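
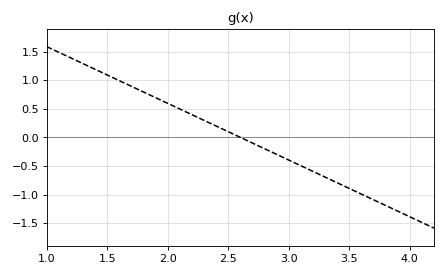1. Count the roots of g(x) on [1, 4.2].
1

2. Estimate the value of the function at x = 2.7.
-0.1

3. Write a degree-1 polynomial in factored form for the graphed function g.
y = -0.99(x - 2.6)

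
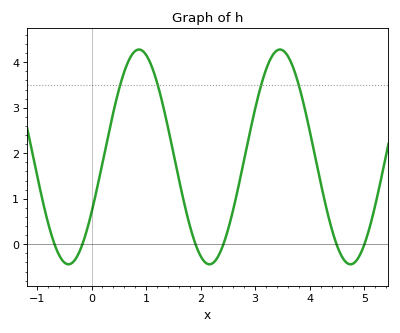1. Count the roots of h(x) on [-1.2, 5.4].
6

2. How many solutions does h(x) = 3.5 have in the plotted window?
4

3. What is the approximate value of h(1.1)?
3.9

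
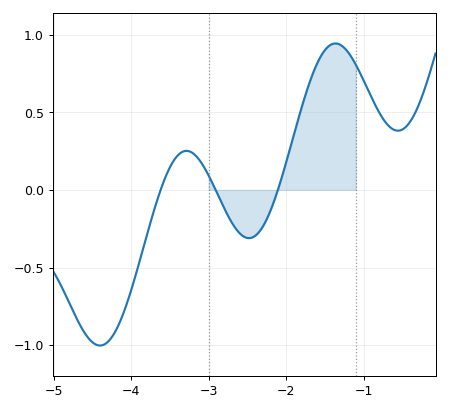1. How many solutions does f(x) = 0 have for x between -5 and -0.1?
3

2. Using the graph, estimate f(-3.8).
-0.298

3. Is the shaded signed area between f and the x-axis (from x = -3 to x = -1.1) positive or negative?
positive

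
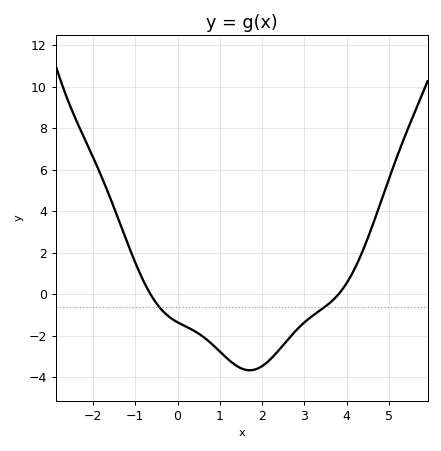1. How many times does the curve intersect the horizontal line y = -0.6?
2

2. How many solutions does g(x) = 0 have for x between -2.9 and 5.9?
2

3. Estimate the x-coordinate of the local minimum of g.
1.71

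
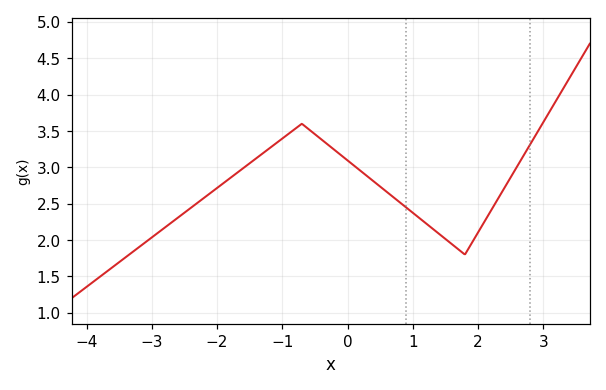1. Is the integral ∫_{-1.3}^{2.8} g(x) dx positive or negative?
positive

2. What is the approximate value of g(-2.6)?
2.3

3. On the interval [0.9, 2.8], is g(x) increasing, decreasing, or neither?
neither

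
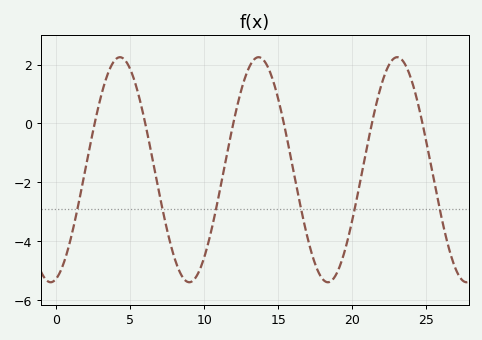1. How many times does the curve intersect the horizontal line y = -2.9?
6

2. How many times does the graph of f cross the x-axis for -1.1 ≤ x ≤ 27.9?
6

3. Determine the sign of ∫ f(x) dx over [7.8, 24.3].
negative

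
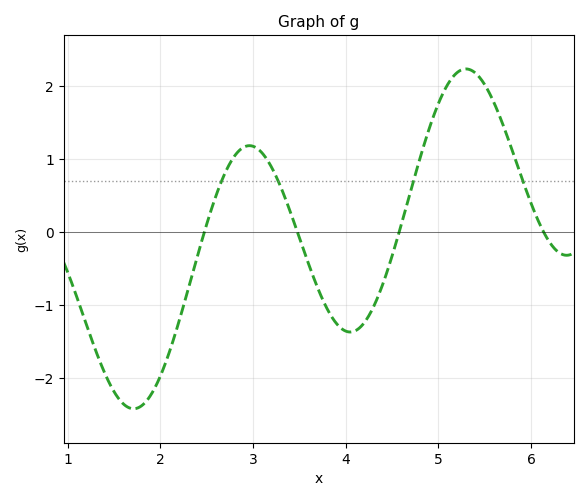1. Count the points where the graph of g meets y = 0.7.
4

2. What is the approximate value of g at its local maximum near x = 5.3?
2.24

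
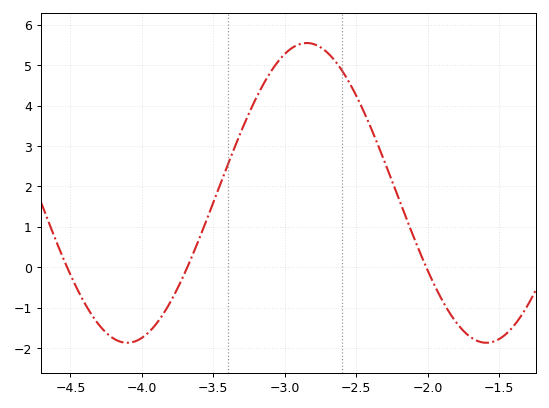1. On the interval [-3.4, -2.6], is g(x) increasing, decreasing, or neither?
neither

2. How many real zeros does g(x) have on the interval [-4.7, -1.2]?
3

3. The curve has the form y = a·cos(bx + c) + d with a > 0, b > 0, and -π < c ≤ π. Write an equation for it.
y = 3.71cos(2.5x + 0.83) + 1.84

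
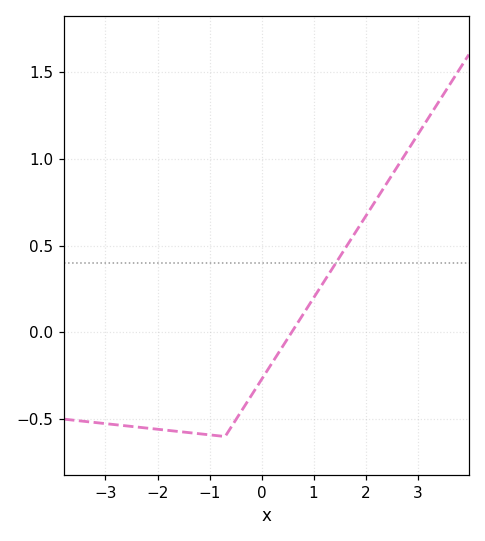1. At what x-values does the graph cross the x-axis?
0.6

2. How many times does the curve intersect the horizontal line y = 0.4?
1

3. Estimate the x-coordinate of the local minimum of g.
-0.8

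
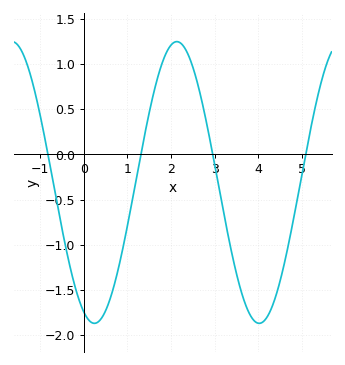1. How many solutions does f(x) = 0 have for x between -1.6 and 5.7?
4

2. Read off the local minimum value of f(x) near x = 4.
-1.87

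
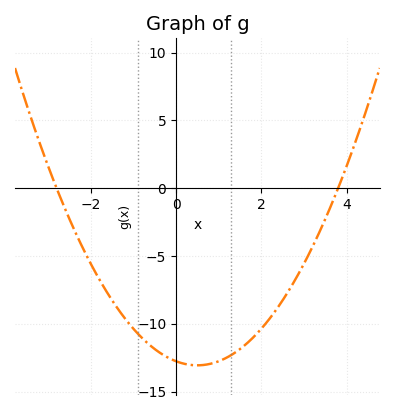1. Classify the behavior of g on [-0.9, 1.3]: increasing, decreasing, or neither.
neither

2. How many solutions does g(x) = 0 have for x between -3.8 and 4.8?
2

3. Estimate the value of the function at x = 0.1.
-13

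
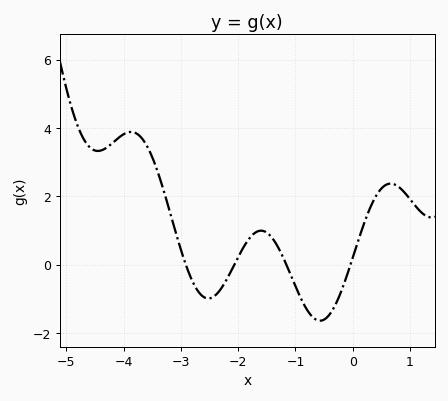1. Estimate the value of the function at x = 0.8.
2.2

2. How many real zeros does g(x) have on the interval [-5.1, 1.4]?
4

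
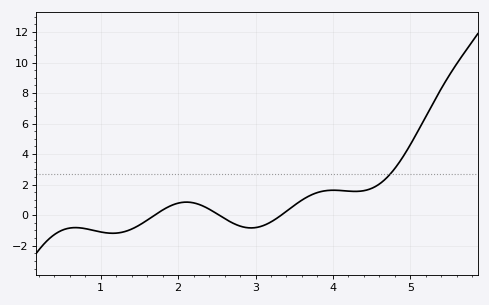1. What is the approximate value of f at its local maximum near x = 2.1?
0.8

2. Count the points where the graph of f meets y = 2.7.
1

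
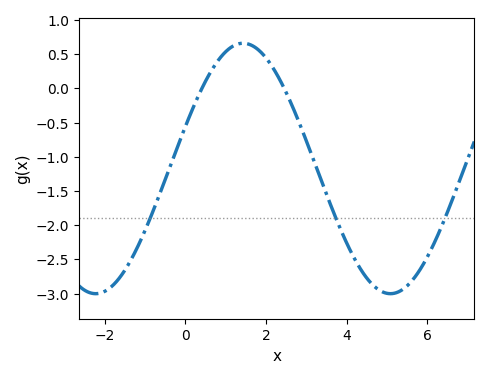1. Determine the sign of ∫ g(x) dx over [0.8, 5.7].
negative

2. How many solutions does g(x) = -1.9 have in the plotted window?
3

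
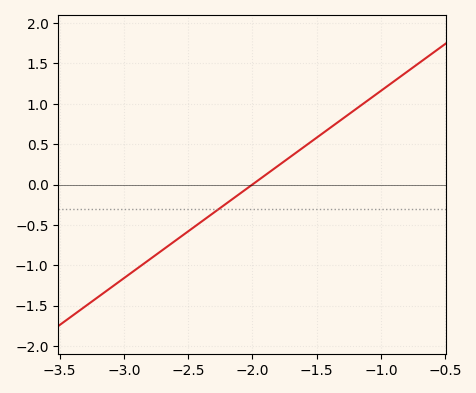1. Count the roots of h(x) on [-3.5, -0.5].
1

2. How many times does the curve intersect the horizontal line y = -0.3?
1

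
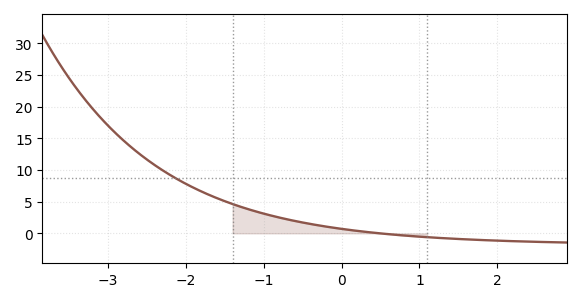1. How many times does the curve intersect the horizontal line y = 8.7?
1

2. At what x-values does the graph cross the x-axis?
0.5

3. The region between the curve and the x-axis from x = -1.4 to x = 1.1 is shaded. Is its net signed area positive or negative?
positive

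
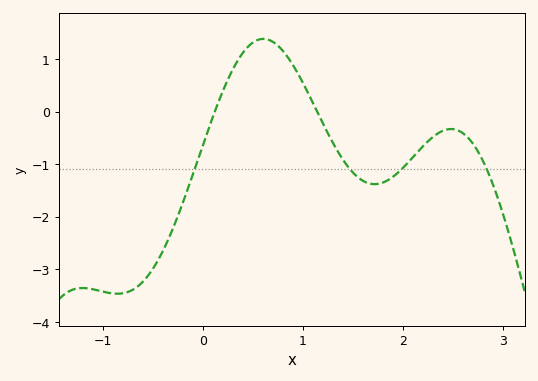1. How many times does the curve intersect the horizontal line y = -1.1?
4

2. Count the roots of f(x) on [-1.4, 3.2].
2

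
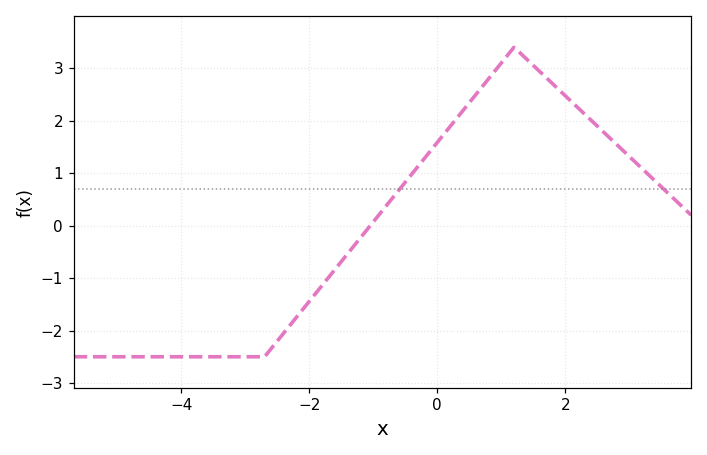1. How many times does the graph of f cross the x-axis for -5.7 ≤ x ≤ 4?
1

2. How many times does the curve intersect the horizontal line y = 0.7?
2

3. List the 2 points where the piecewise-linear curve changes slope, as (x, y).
(-2.7, -2.5); (1.2, 3.4)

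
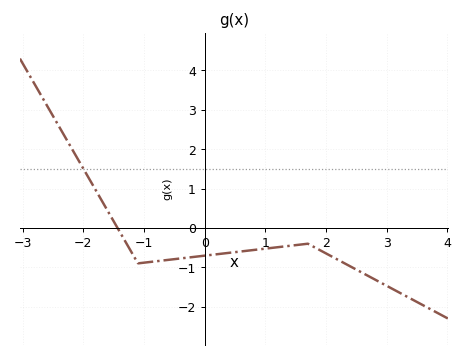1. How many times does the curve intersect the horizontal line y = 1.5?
1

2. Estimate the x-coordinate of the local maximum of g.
1.7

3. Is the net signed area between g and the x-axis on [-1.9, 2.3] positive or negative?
negative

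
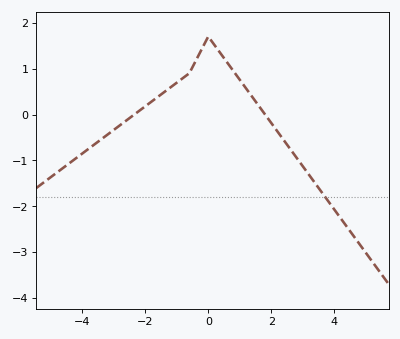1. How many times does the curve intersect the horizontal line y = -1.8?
1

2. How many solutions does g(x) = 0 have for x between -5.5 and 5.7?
2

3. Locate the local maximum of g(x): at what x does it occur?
0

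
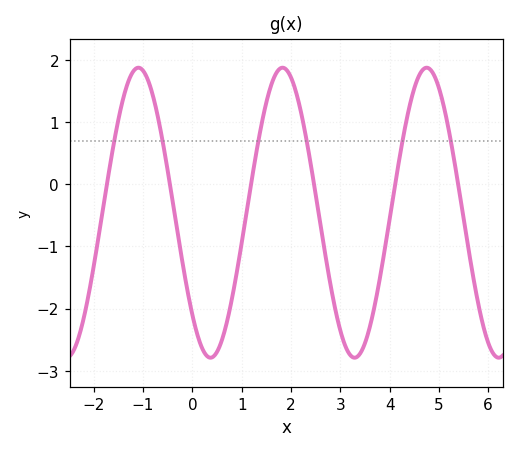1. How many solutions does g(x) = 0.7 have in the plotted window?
6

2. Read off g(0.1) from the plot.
-2.41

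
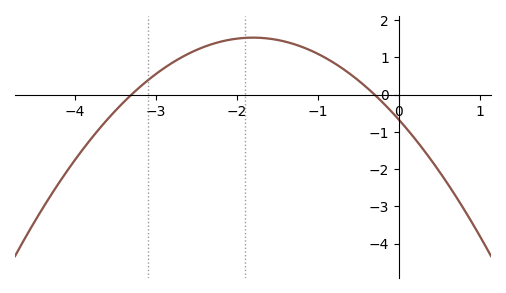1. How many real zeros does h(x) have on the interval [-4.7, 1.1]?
2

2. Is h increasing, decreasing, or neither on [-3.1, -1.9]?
increasing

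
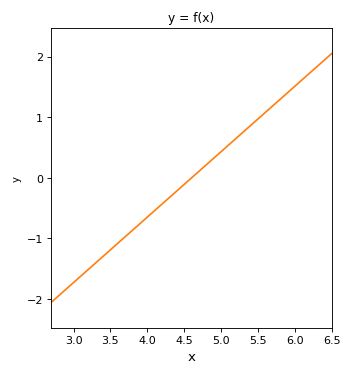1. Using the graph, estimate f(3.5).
-1.2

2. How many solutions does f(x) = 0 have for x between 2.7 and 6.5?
1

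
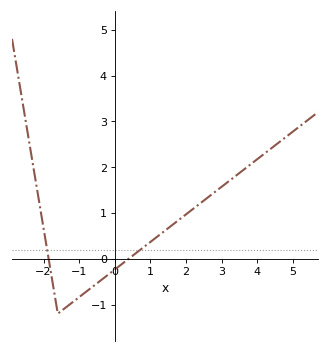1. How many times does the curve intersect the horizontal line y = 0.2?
2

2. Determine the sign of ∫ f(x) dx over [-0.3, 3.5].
positive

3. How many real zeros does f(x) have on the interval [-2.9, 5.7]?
2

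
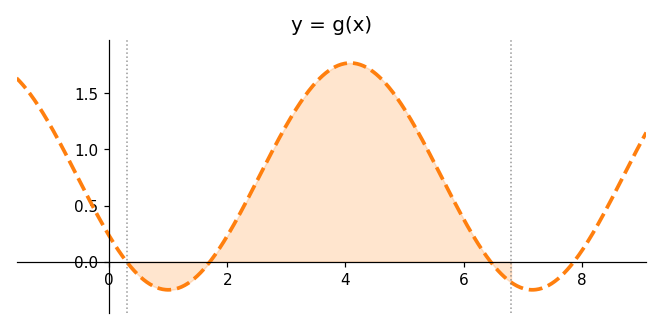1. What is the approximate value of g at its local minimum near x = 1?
-0.25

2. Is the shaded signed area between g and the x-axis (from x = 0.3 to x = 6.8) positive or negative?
positive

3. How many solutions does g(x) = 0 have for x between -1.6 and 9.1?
4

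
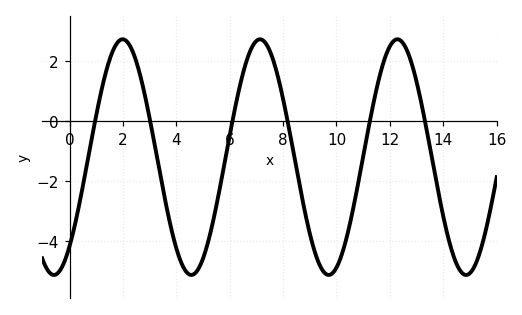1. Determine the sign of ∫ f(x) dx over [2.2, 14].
negative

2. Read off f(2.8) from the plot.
1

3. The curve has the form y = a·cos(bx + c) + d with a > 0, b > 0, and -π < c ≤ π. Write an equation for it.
y = 3.92cos(1.2x - 2.4) - 1.2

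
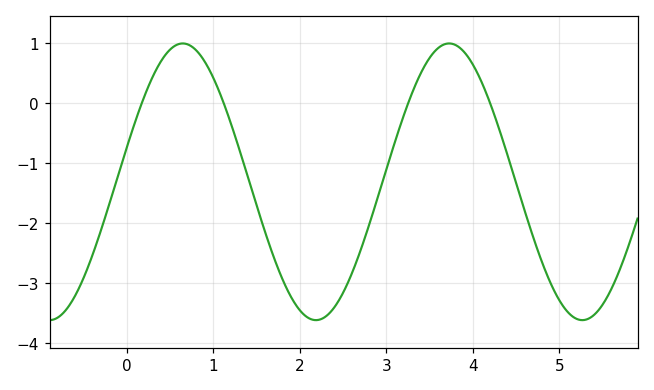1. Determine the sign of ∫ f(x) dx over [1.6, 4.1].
negative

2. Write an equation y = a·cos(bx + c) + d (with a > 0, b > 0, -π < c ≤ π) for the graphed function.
y = 2.31cos(2.04x - 1.32) - 1.31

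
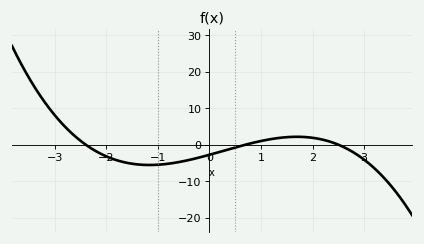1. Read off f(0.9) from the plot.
0.697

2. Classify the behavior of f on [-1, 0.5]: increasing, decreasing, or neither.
increasing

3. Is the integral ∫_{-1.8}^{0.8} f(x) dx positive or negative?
negative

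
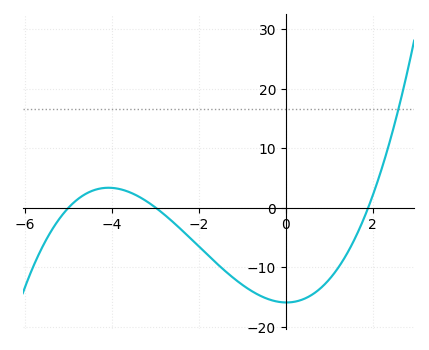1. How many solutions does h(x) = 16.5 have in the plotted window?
1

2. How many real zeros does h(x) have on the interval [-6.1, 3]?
3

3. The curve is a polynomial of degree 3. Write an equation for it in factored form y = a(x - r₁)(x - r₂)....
y = 0.56(x + 5)(x + 3)(x - 1.9)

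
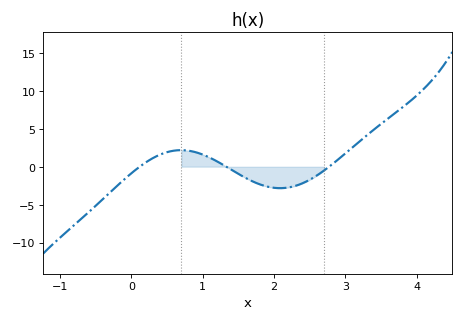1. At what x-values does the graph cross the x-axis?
0.1, 1.3, 2.8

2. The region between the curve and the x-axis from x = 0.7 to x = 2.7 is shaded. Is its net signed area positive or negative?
negative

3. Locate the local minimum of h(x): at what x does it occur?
2.1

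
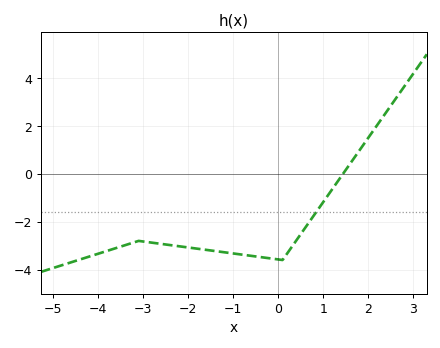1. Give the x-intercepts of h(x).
1.44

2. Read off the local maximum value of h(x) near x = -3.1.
-2.8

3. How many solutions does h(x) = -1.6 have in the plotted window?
1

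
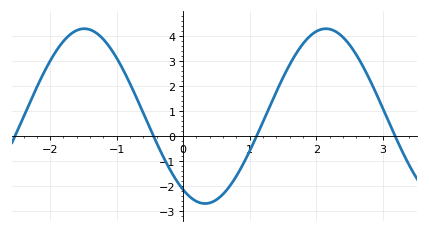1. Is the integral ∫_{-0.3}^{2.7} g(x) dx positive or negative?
positive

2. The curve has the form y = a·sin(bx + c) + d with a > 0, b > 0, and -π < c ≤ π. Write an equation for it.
y = 3.5sin(1.7x - 2.1) + 0.8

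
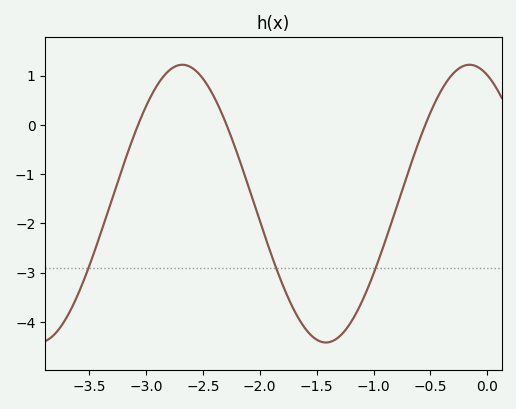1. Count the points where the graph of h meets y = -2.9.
3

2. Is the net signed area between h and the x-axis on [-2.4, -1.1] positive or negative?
negative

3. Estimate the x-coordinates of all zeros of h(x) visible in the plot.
-3.1, -2.3, -0.5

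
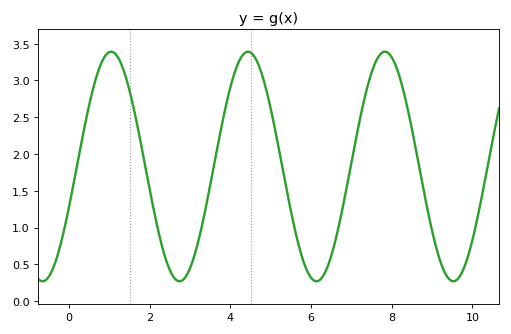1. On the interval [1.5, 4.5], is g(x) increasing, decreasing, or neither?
neither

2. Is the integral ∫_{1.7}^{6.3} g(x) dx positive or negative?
positive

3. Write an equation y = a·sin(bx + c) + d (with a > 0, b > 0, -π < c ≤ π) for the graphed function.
y = 1.56sin(1.9x - 0.35) + 1.83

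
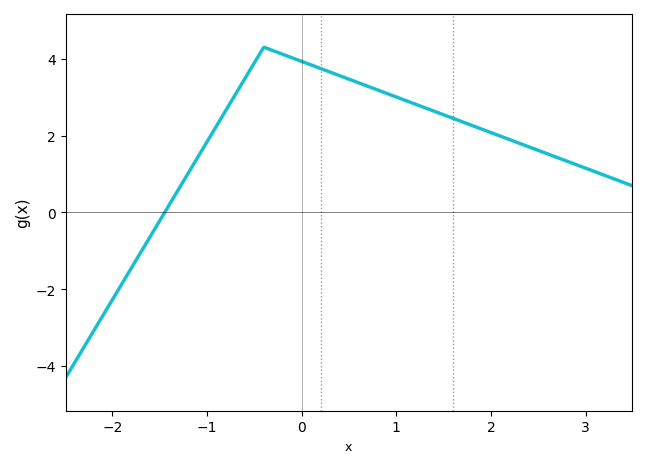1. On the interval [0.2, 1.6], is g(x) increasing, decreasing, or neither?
decreasing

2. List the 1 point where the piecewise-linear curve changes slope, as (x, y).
(-0.4, 4.3)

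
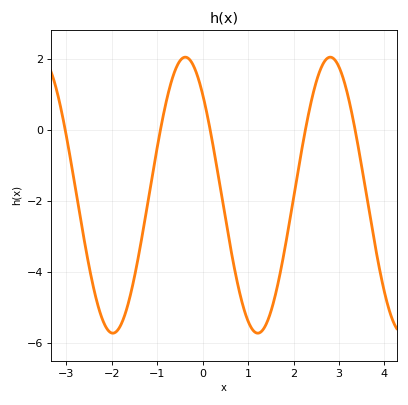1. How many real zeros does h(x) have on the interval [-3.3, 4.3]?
5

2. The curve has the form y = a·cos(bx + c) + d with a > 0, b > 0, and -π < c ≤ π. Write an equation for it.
y = 3.88cos(2x + 0.75) - 1.84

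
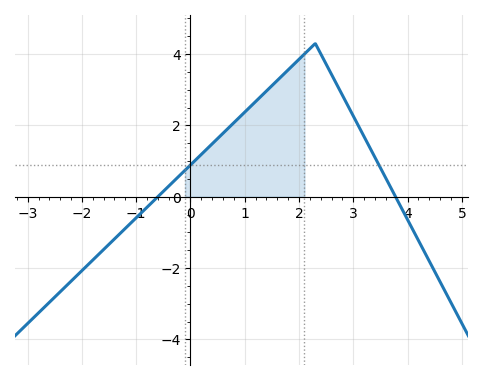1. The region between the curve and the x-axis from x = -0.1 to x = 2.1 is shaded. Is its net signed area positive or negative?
positive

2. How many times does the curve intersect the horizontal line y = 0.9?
2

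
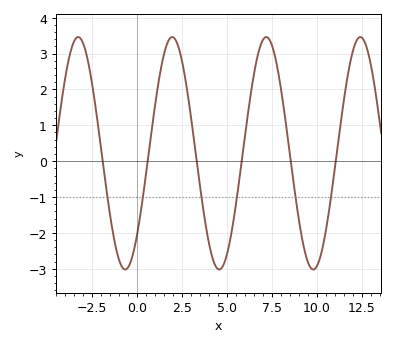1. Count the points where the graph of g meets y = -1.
6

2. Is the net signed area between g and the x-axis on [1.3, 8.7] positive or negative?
positive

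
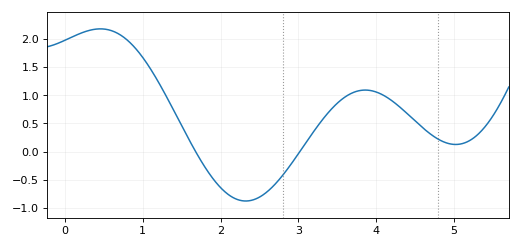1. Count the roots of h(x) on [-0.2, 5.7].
2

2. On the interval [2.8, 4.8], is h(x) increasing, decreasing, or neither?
neither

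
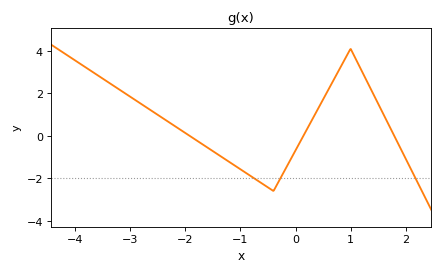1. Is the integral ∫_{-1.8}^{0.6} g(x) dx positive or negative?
negative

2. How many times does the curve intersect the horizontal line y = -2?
3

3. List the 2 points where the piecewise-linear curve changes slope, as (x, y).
(-0.4, -2.6); (1, 4.1)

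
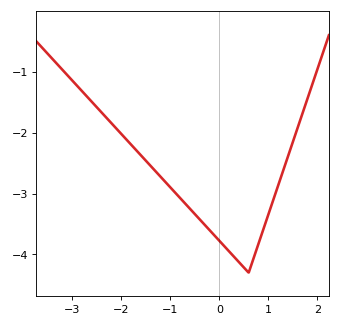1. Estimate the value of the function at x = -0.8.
-3.1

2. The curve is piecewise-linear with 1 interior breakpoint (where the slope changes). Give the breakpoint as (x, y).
(0.6, -4.3)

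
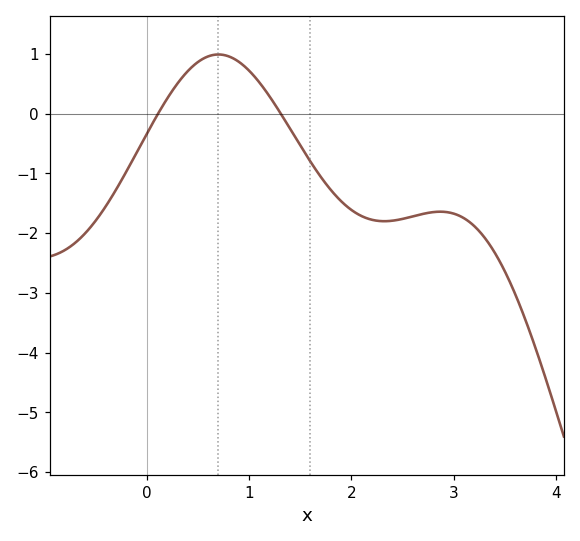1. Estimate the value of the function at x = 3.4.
-2.3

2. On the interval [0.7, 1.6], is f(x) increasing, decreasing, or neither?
decreasing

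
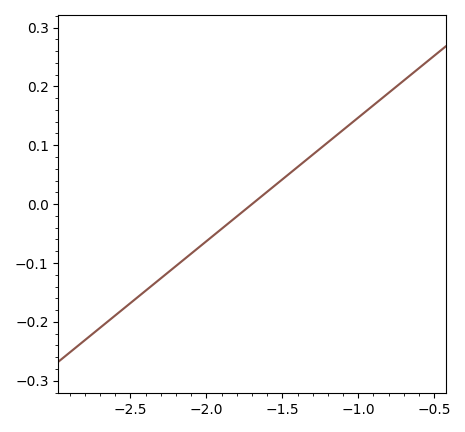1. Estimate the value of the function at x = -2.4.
-0.15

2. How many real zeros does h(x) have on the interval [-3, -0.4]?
1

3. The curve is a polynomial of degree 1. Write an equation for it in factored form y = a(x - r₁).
y = 0.21(x + 1.7)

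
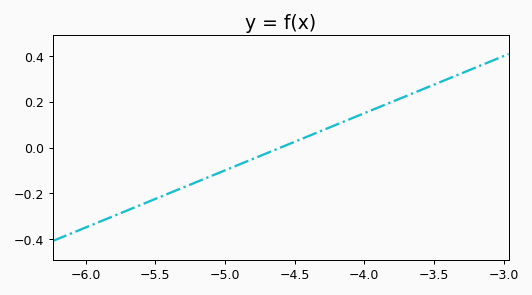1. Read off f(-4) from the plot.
0.15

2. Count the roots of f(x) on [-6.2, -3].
1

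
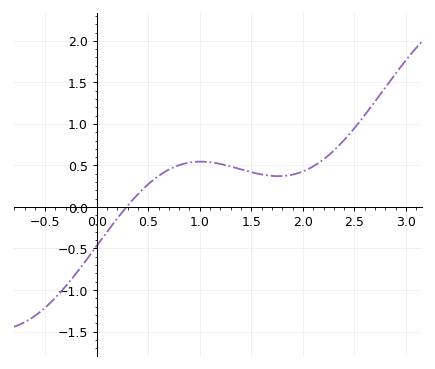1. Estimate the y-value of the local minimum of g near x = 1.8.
0.371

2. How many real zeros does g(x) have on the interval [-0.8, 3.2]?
1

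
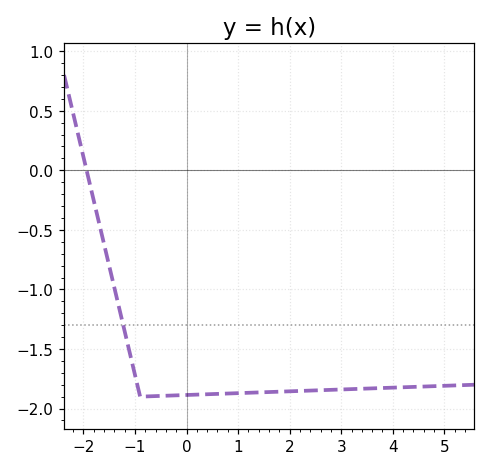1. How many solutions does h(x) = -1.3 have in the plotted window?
1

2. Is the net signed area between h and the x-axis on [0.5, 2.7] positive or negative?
negative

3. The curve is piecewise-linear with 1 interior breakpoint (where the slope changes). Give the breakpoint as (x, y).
(-0.9, -1.9)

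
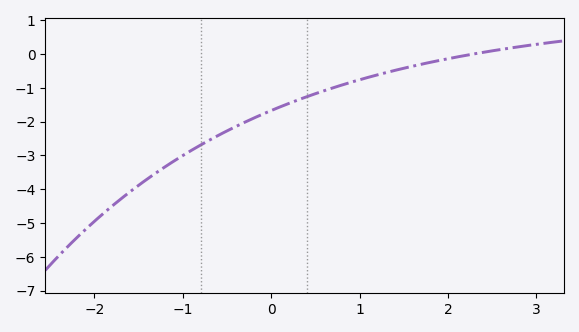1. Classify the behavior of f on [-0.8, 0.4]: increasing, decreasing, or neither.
increasing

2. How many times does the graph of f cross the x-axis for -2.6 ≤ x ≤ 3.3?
1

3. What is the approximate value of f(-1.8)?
-4.5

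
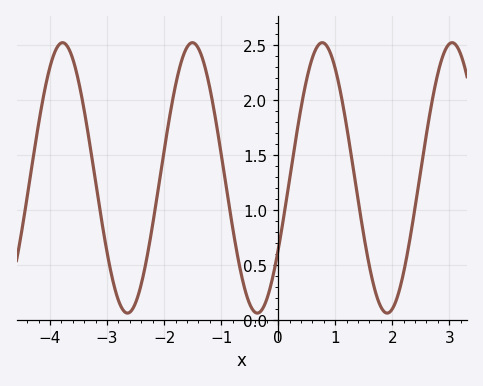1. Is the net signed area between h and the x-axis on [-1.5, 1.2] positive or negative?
positive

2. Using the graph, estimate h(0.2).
1.3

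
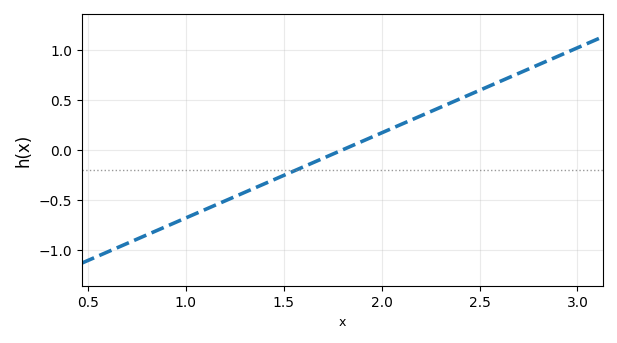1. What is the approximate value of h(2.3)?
0.4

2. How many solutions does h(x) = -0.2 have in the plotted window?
1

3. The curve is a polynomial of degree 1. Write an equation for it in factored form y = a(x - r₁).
y = 0.85(x - 1.8)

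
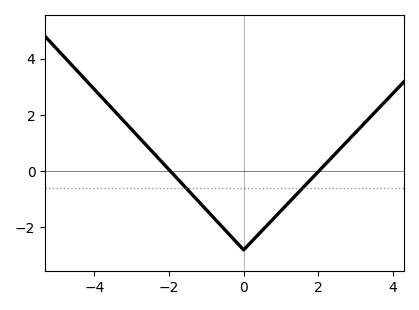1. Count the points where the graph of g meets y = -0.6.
2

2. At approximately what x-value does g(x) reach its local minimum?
0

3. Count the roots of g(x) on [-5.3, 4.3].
2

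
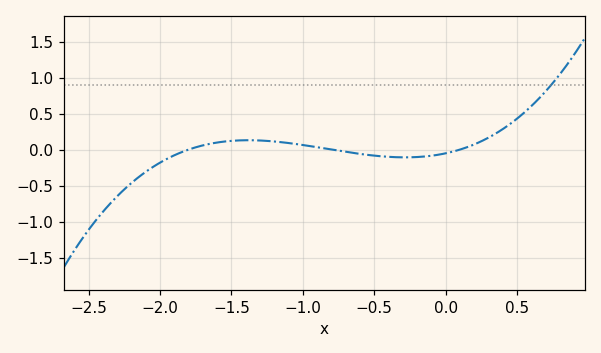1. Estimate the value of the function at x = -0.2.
-0.1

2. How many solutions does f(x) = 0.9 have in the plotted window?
1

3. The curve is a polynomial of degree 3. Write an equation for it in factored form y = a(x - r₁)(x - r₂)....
y = 0.36(x + 1.8)(x + 0.8)(x - 0.1)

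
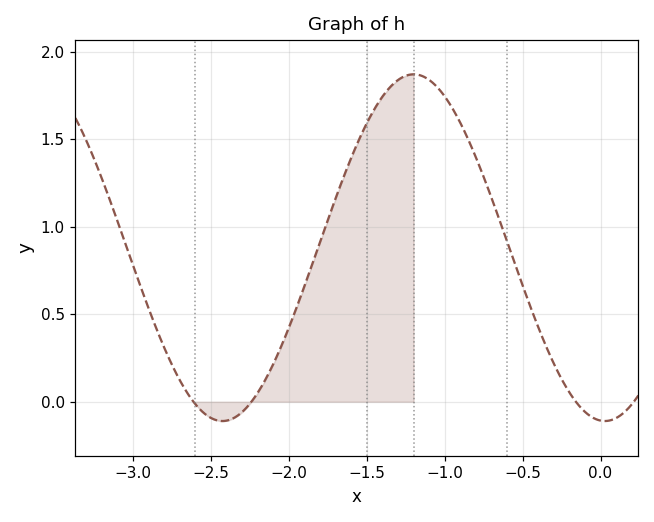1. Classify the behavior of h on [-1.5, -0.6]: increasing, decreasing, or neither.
neither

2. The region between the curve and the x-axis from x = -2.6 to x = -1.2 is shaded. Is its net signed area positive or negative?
positive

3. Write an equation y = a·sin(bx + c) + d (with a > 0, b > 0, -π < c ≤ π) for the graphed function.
y = 0.99sin(2.6x - 1.6) + 0.88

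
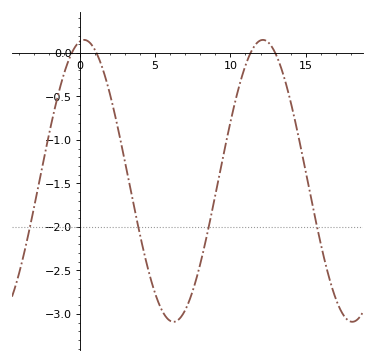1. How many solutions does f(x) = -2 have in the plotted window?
4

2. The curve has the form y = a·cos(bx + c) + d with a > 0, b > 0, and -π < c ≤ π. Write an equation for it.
y = 1.62cos(0.53x - 0.16) - 1.47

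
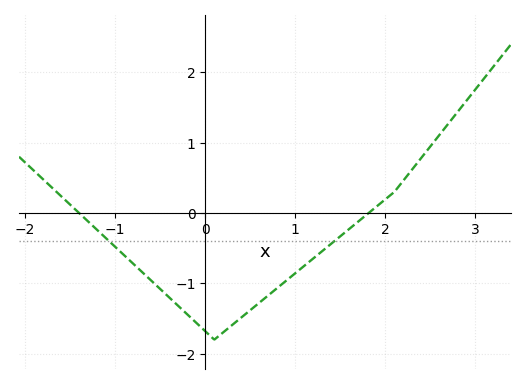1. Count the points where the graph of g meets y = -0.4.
2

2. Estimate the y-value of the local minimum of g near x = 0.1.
-1.8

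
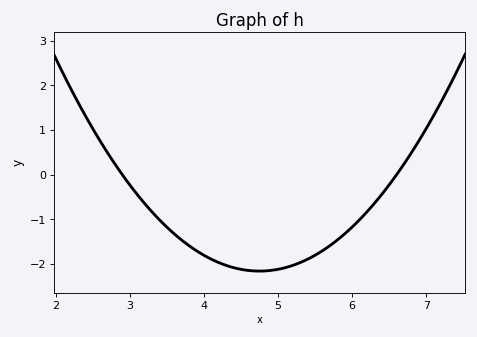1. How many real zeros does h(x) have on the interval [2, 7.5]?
2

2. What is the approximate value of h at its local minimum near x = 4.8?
-2.2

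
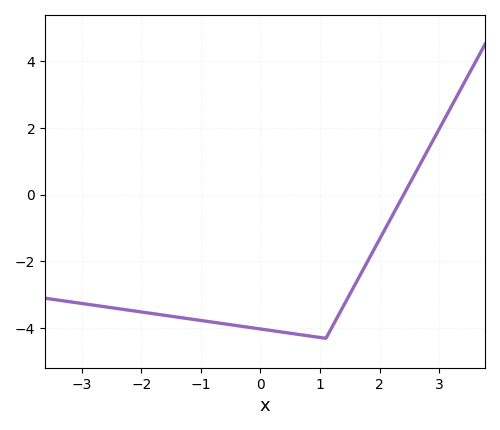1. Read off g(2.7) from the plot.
1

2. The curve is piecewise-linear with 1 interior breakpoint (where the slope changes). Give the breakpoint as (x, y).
(1.1, -4.3)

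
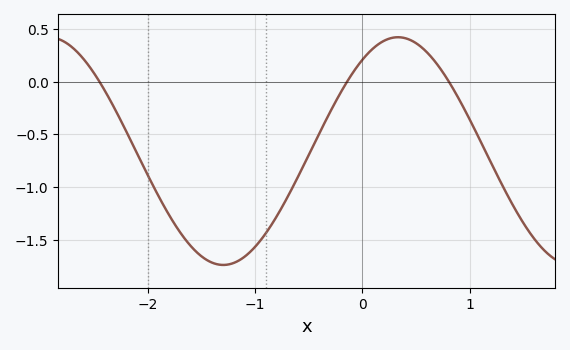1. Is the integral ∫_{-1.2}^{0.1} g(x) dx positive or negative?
negative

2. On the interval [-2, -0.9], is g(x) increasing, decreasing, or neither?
neither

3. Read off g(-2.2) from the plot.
-0.45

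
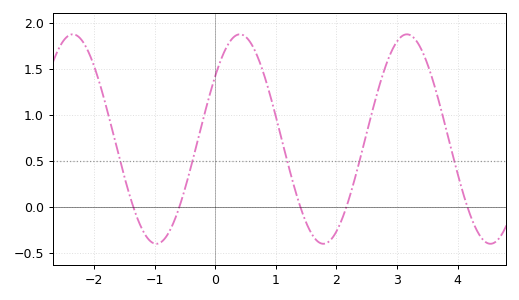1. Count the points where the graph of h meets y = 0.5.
5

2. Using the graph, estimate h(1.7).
-0.4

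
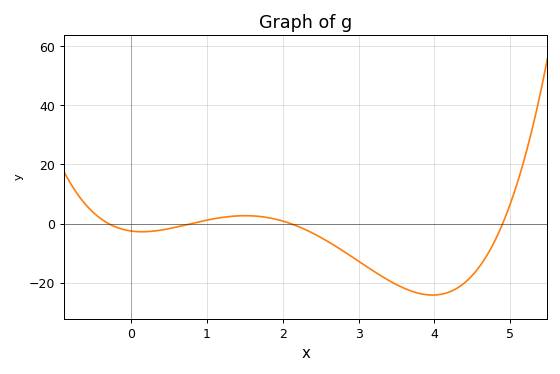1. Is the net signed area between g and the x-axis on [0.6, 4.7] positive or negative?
negative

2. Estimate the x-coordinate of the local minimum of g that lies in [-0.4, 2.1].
0.1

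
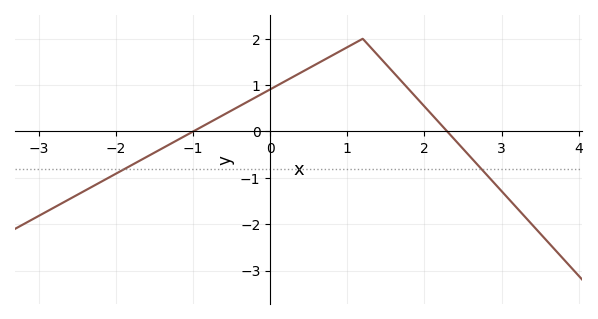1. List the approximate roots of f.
-1, 2.3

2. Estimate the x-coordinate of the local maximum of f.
1.2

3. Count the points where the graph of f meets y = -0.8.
2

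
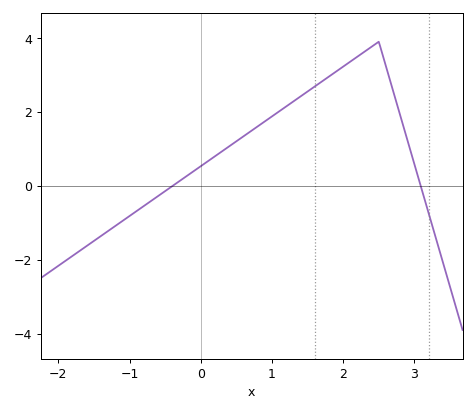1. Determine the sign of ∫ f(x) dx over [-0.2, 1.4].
positive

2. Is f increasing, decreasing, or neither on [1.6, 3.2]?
neither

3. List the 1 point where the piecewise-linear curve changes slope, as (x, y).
(2.5, 3.9)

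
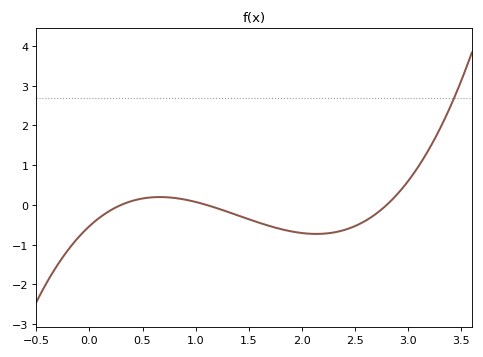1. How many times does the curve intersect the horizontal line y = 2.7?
1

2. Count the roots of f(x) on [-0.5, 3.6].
3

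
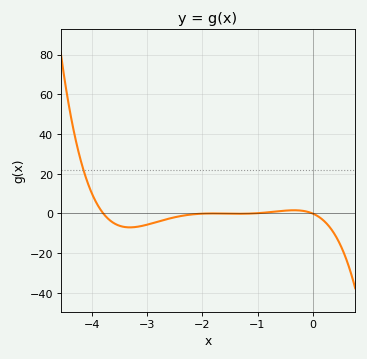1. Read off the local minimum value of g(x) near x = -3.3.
-6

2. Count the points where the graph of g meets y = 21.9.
1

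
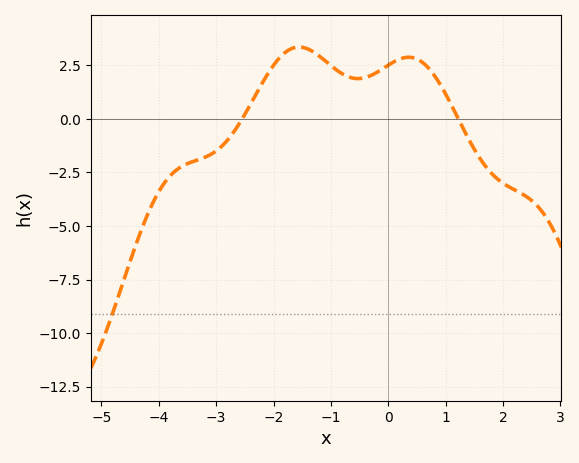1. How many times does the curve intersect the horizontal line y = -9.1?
1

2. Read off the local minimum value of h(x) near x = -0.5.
1.8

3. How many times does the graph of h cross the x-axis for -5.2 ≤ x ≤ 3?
2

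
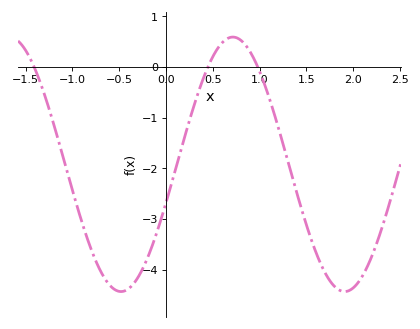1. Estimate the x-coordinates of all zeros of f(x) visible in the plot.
-1.41, 0.449, 0.981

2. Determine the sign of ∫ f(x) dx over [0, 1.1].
negative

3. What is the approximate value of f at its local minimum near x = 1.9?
-4.43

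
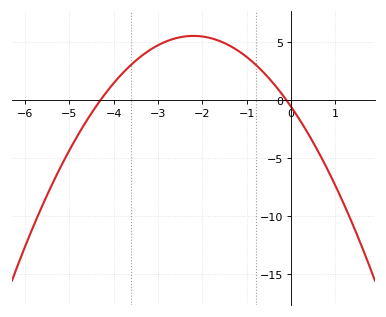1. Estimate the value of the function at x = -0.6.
2.5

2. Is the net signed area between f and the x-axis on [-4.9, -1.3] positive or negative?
positive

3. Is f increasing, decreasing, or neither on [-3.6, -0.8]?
neither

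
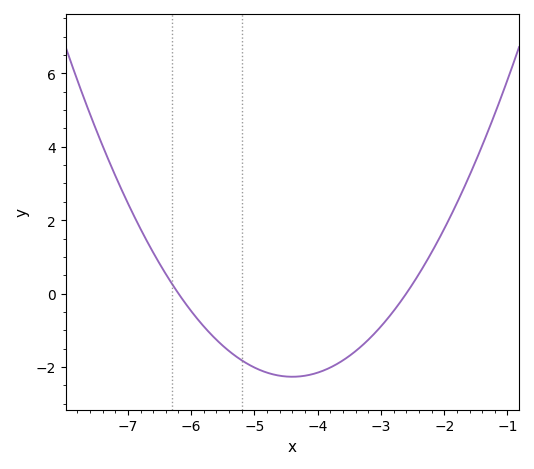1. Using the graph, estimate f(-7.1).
2.83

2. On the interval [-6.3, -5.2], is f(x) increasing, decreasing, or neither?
decreasing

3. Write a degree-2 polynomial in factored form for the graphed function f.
y = 0.7(x + 6.2)(x + 2.6)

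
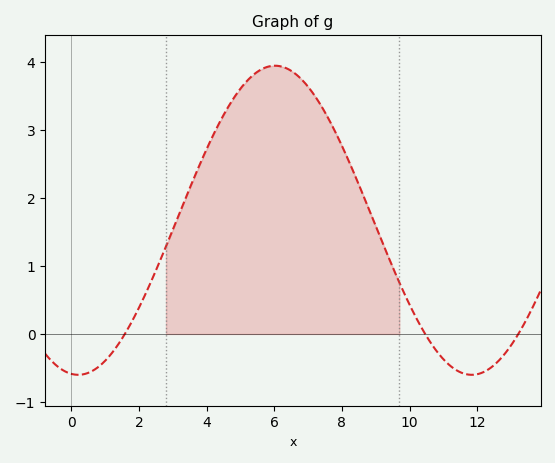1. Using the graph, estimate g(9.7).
0.755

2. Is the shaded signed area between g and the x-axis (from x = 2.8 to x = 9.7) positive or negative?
positive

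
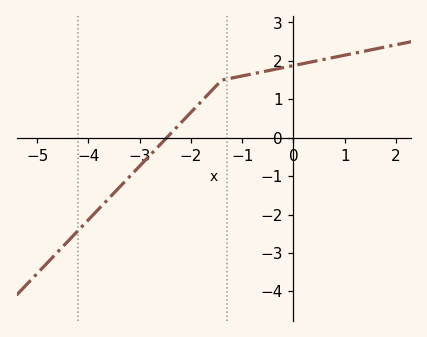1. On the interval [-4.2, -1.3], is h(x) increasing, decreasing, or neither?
increasing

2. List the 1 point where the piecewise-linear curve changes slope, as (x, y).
(-1.4, 1.5)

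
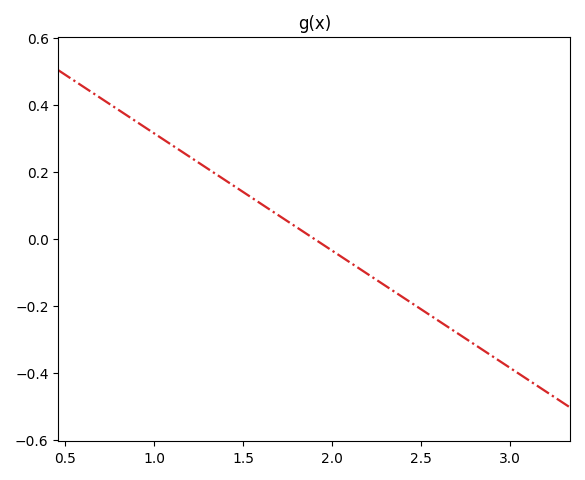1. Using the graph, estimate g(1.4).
0.175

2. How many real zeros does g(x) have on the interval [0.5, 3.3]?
1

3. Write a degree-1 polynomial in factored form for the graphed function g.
y = -0.35(x - 1.9)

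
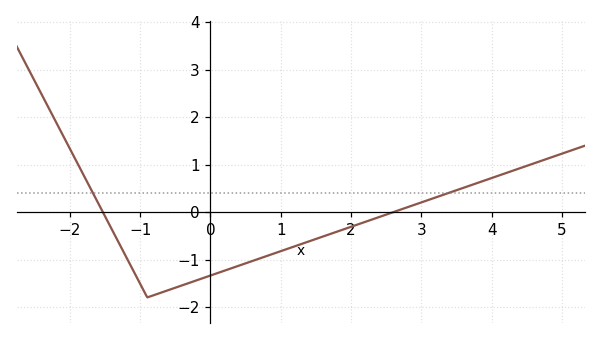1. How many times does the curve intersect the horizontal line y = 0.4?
2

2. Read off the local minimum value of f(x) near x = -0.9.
-1.8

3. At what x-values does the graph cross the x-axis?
-1.53, 2.6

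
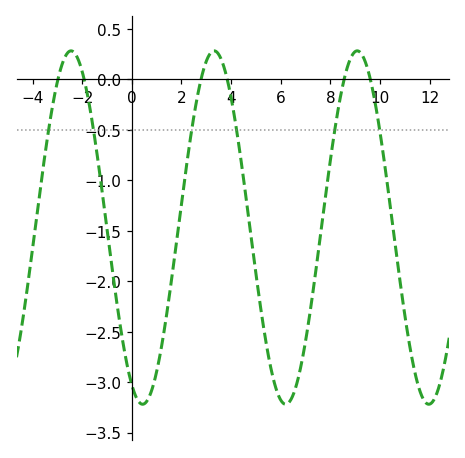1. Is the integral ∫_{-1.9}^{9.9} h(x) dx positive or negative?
negative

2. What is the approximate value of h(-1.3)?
-0.923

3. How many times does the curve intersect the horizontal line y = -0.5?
6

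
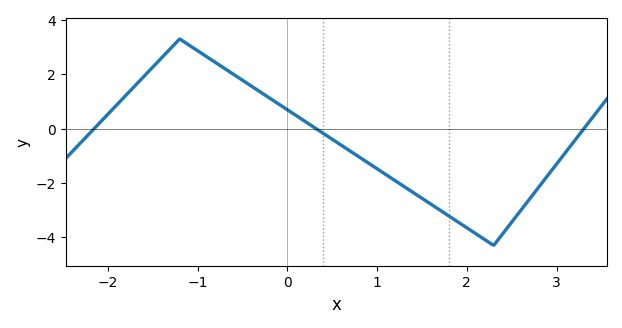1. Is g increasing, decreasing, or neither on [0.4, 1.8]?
decreasing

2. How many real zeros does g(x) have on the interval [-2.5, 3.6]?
3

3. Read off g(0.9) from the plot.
-1.26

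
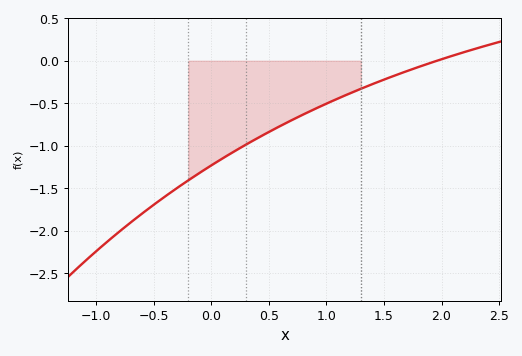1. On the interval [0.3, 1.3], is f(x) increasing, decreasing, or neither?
increasing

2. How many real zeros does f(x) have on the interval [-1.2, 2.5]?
1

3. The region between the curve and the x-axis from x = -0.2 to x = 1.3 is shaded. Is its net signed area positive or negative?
negative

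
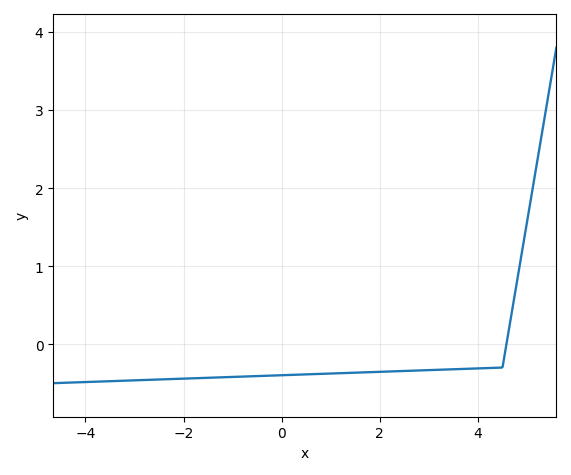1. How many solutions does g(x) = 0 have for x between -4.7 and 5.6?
1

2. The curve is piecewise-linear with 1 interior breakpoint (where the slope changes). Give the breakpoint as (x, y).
(4.5, -0.3)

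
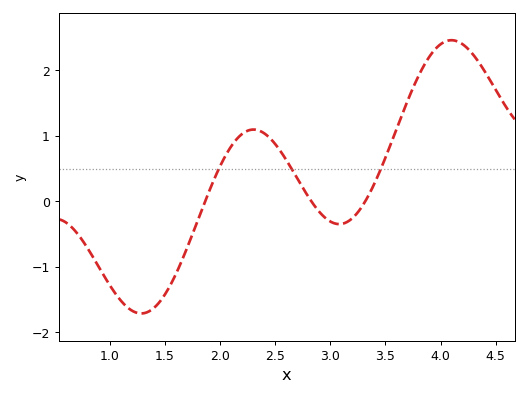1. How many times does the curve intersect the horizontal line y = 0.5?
3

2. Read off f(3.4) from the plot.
0.3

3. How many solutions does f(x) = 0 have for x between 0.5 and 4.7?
3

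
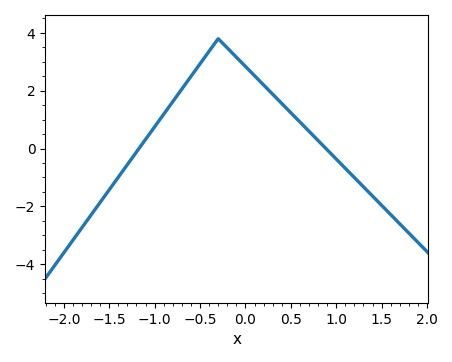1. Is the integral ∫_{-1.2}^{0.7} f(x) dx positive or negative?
positive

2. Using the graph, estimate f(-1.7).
-2.2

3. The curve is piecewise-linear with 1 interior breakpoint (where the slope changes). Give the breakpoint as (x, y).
(-0.3, 3.8)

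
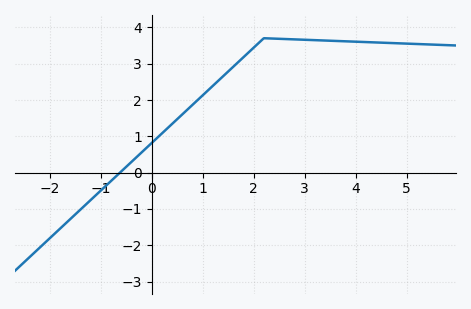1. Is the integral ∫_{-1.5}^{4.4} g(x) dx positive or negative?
positive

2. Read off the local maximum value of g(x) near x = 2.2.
3.7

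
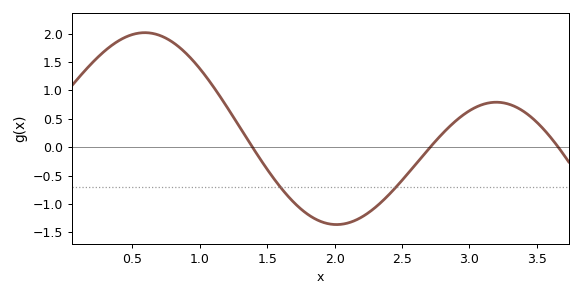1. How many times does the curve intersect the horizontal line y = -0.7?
2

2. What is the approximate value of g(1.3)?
0.35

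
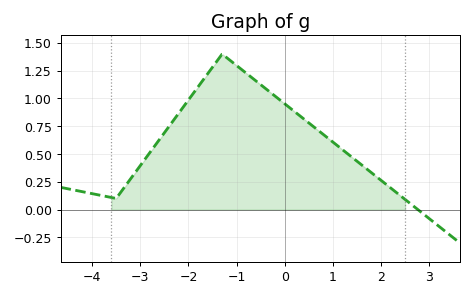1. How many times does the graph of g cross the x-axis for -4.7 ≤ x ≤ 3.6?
1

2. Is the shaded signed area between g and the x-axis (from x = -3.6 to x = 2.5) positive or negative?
positive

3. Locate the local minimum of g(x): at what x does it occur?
-3.5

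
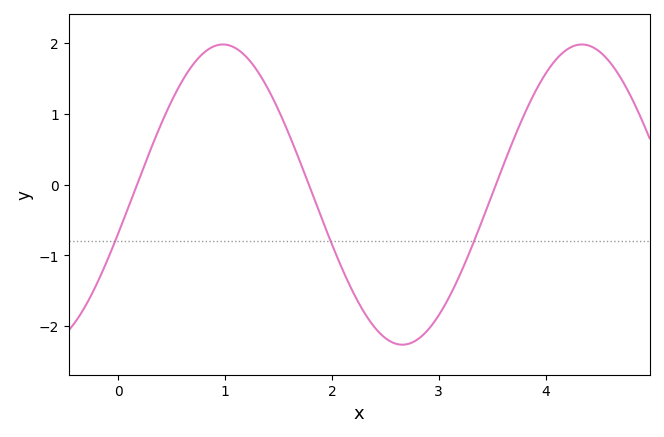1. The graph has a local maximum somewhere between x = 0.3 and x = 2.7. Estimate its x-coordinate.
1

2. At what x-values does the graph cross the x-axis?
0.2, 1.8, 3.5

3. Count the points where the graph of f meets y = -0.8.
3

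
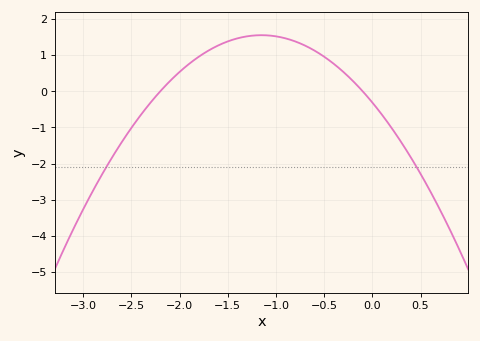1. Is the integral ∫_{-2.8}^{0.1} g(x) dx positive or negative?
positive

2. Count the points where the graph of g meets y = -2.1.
2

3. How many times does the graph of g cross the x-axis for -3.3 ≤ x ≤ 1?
2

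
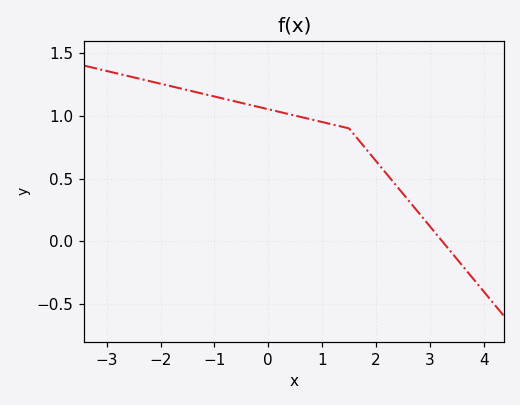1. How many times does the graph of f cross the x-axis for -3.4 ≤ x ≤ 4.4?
1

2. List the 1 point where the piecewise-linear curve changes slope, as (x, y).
(1.5, 0.9)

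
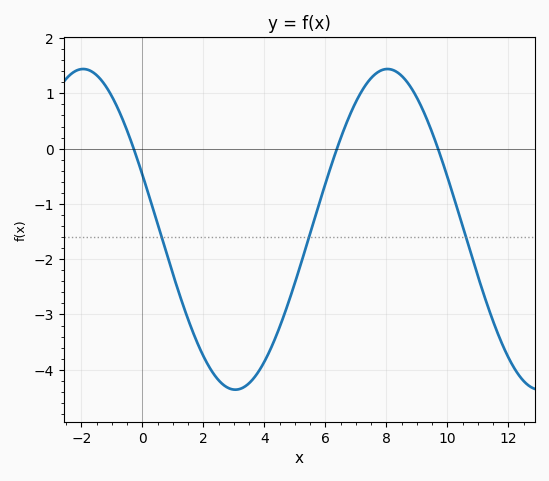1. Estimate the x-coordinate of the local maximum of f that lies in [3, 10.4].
8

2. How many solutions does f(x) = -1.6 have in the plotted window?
3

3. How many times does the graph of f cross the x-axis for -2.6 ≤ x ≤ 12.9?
3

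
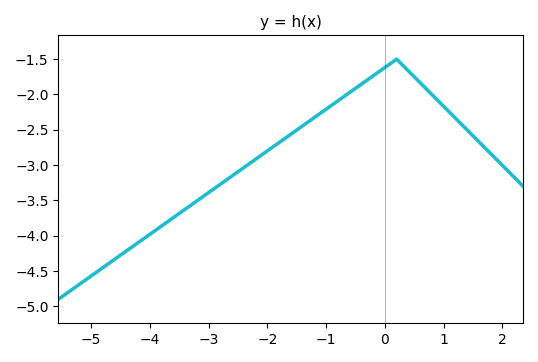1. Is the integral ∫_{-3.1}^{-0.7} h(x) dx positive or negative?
negative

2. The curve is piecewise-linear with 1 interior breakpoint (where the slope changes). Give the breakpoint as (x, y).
(0.2, -1.5)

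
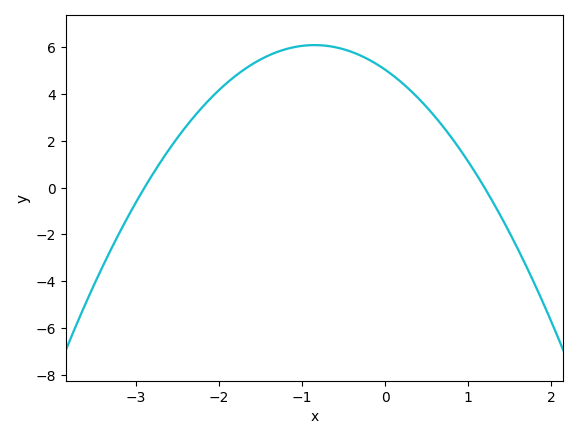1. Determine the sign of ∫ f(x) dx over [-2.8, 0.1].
positive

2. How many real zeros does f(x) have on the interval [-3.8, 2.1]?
2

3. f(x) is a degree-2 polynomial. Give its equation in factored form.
y = -1.45(x + 2.9)(x - 1.2)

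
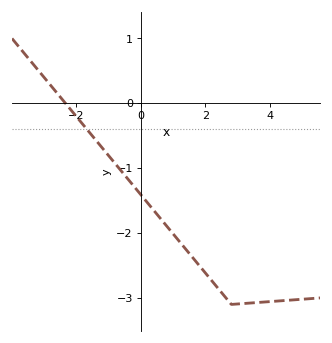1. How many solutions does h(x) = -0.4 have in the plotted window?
1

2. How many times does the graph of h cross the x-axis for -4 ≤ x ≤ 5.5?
1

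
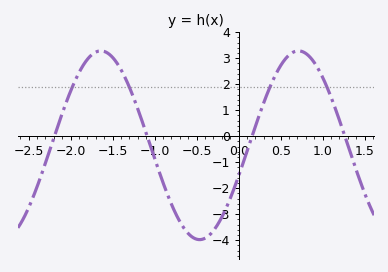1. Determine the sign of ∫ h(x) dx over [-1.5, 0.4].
negative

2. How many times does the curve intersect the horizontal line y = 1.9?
4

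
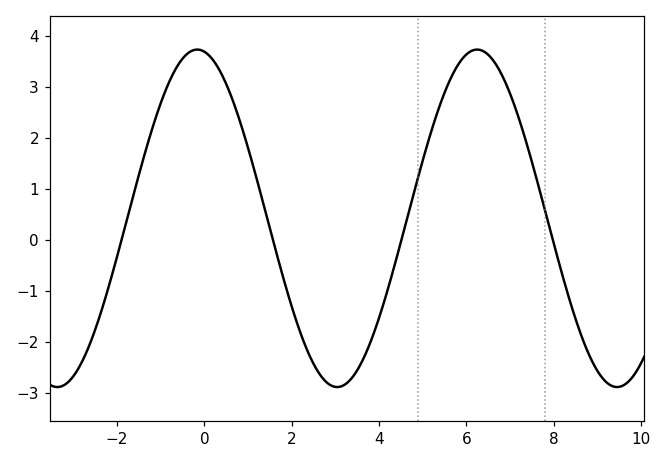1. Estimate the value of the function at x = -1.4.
1.6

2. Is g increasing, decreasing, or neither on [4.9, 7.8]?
neither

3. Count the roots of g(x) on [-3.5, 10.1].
4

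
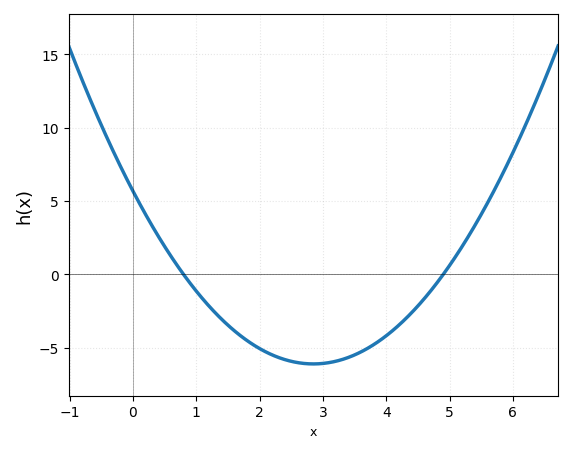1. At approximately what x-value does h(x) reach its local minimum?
2.85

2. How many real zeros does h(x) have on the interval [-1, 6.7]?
2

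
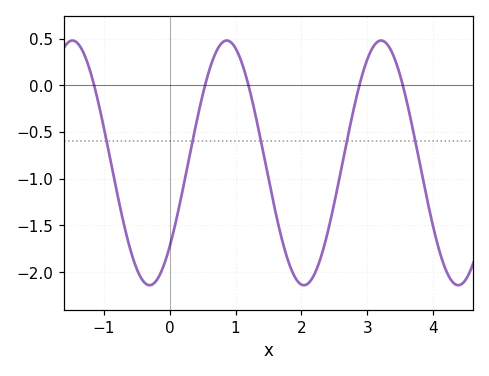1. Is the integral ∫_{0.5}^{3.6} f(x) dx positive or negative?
negative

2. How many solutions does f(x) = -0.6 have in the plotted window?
5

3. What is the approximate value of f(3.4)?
0.3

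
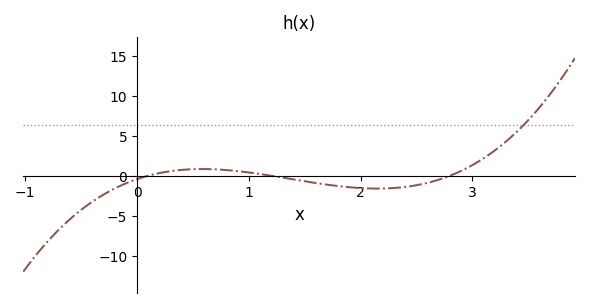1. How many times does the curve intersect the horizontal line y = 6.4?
1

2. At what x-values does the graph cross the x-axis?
0.1, 1.2, 2.8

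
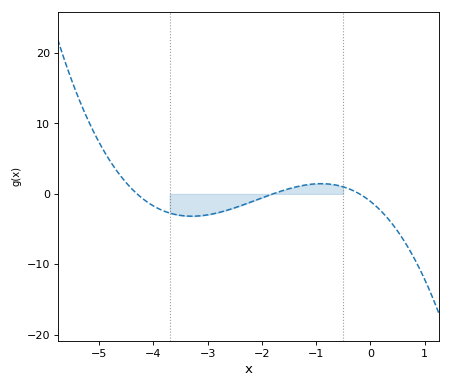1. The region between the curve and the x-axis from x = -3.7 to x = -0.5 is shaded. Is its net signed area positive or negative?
negative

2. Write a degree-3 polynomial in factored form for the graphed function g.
y = -0.68(x + 4.3)(x + 1.8)(x + 0.2)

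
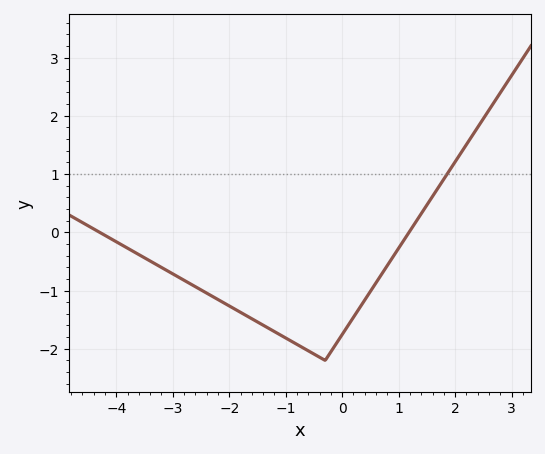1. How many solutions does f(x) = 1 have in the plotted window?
1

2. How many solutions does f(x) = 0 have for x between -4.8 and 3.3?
2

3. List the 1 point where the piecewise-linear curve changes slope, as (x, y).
(-0.3, -2.2)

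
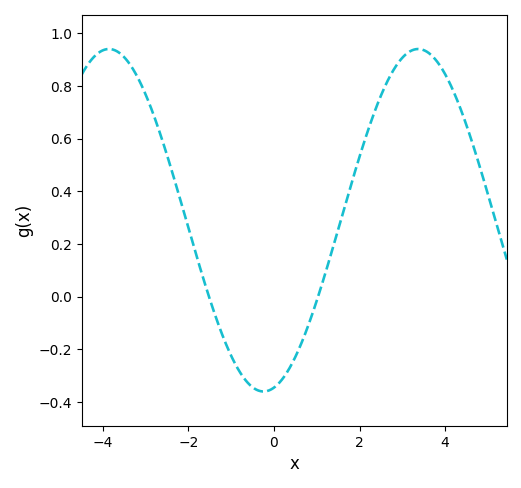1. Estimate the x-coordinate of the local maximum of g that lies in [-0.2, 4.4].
3.4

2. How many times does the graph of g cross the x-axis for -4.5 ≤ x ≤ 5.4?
2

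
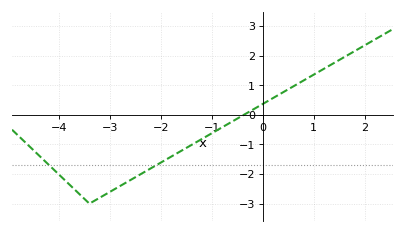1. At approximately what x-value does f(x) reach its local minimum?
-3.4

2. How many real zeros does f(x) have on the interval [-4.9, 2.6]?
1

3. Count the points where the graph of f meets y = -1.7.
2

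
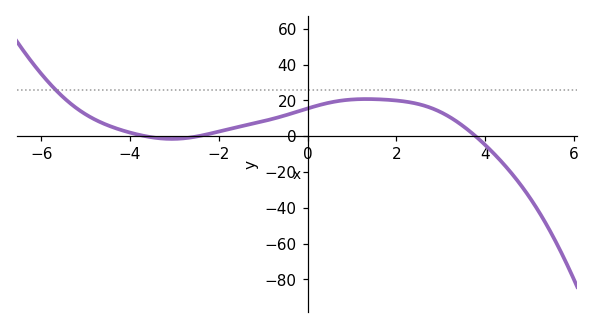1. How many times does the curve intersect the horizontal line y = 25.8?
1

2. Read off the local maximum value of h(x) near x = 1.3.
20.7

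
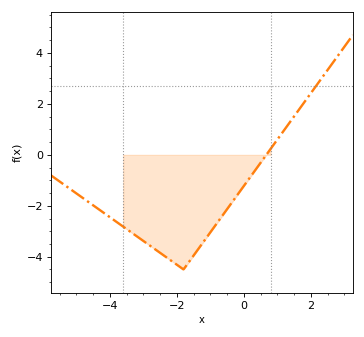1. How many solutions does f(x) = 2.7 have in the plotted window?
1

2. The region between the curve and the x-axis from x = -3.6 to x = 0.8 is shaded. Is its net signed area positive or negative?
negative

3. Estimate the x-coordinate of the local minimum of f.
-1.8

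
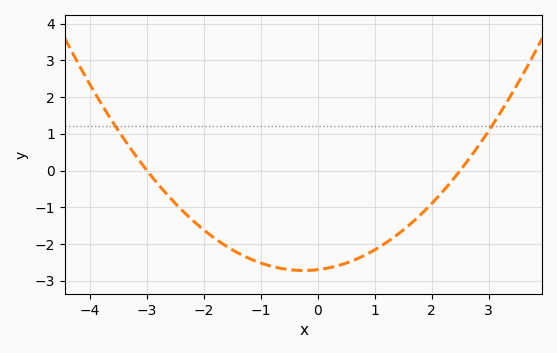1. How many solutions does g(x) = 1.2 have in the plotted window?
2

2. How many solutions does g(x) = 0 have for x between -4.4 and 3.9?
2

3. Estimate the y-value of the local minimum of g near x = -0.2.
-2.72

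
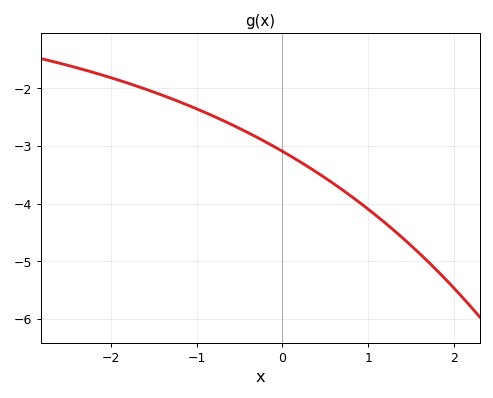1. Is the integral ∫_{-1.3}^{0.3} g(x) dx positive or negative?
negative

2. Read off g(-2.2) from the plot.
-1.73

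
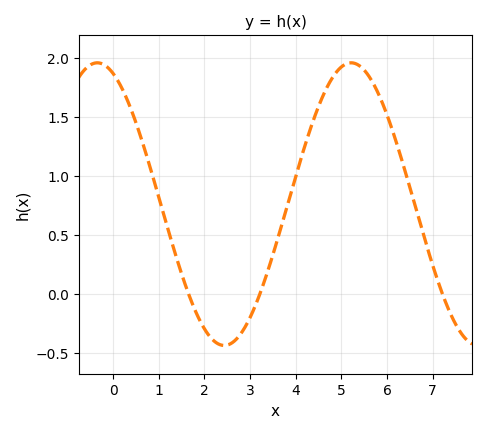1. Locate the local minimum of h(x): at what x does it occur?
2.4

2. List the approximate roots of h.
1.6, 3.2, 7.2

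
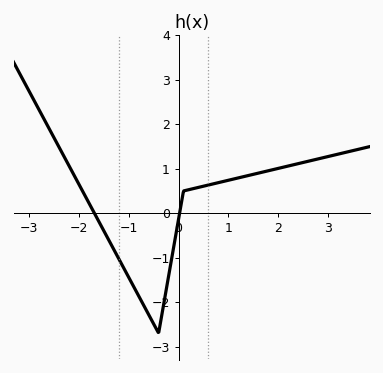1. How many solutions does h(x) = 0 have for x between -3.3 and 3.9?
2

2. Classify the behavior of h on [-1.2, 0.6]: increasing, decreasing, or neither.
neither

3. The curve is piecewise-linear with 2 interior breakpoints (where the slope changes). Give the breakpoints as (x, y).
(-0.4, -2.7); (0.1, 0.5)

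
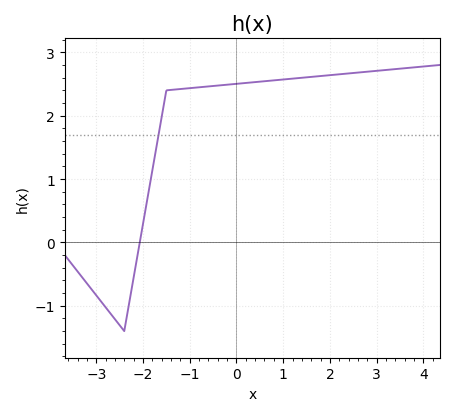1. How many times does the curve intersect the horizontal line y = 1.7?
1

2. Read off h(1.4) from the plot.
2.6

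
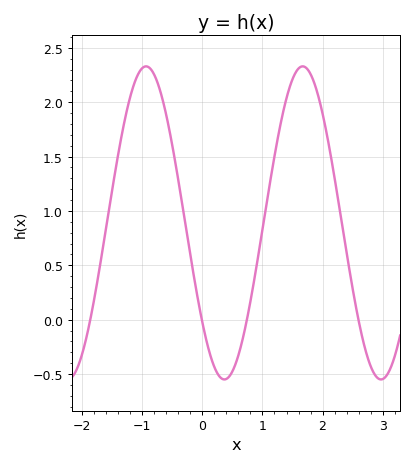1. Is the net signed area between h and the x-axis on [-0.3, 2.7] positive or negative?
positive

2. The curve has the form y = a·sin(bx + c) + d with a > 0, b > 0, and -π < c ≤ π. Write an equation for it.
y = 1.44sin(2.41x - 2.45) + 0.89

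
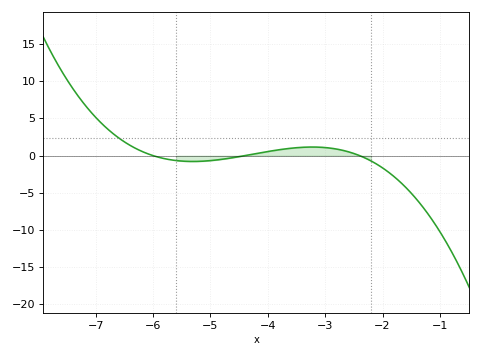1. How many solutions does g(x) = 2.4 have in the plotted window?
1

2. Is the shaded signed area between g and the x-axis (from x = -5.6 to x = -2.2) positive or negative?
positive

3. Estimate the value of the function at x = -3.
1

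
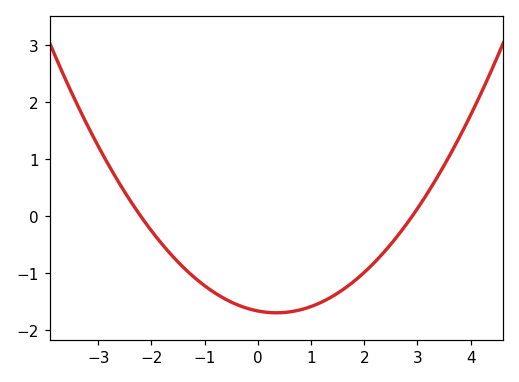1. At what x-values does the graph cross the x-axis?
-2.2, 3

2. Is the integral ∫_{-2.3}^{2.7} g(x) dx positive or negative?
negative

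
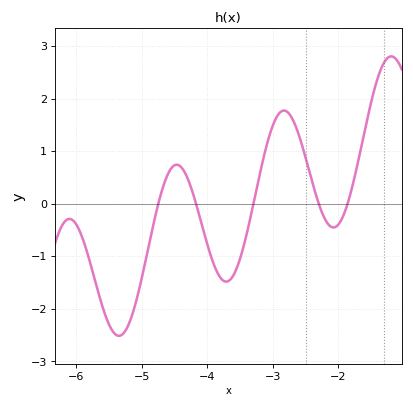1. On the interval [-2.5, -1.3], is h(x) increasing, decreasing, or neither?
neither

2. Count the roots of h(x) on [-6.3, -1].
5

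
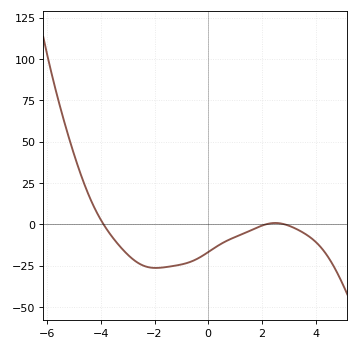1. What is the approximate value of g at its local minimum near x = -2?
-26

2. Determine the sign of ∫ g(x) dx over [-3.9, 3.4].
negative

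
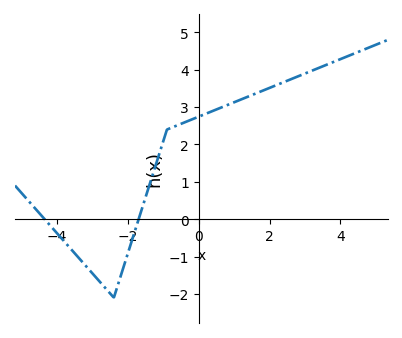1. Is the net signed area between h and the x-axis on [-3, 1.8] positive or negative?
positive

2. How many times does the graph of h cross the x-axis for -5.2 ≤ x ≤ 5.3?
2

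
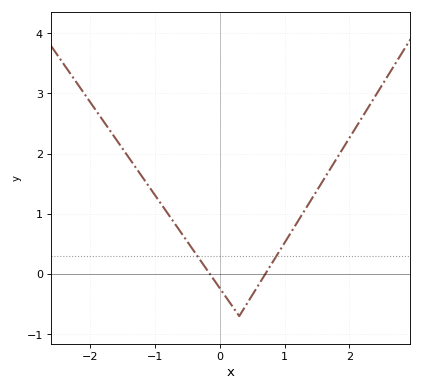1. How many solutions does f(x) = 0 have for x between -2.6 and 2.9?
2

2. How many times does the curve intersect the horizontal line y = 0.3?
2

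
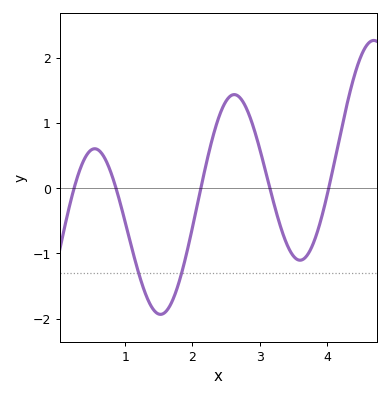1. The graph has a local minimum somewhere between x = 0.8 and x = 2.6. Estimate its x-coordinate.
1.5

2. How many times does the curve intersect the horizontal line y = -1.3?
2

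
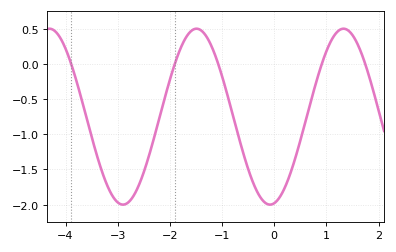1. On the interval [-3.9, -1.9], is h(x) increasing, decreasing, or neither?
neither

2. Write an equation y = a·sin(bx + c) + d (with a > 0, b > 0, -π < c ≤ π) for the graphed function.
y = 1.25sin(2.23x - 1.39) - 0.75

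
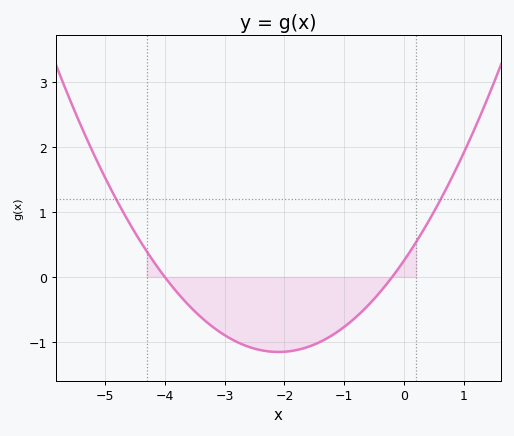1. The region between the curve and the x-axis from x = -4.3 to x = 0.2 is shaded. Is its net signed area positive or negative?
negative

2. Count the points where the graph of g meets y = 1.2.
2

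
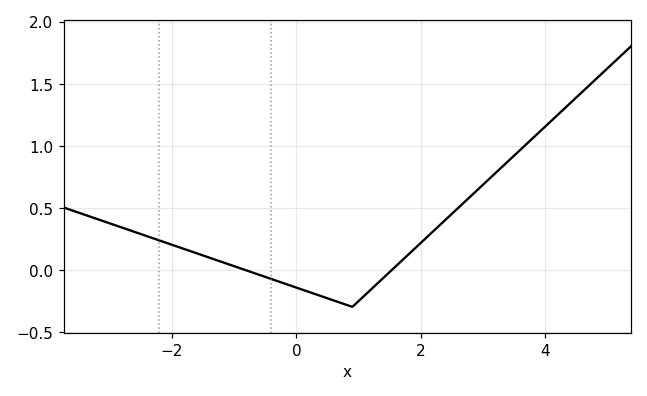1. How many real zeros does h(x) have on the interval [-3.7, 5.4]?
2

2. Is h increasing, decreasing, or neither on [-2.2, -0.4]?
decreasing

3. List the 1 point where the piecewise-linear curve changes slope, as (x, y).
(0.9, -0.3)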